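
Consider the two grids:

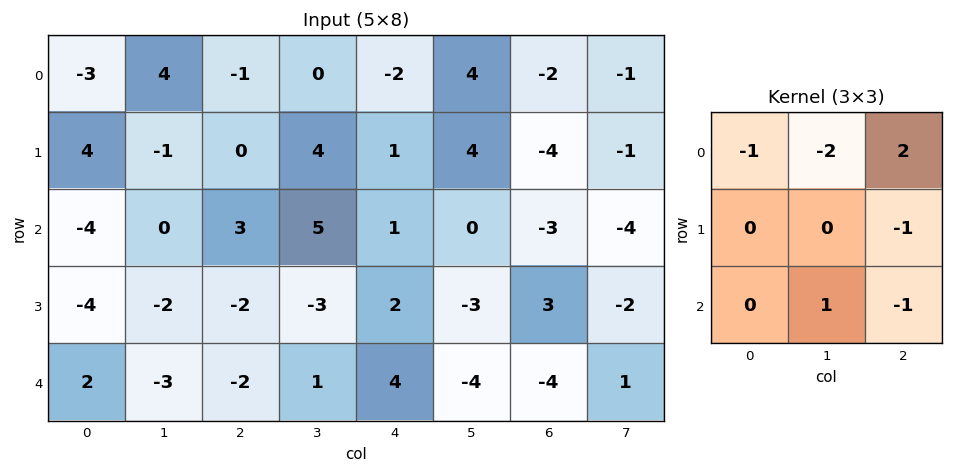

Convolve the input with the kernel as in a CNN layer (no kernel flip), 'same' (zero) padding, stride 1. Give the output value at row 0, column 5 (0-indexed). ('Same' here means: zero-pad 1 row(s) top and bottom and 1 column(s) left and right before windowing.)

The receptive field on the zero-padded input at this output position is [0 0 0 / -2 4 -2 / 1 4 -4]. Elementwise product with the kernel and sum: 0·-1 + 0·-2 + 0·2 + -2·-1 + 4·1 + -4·-1.

10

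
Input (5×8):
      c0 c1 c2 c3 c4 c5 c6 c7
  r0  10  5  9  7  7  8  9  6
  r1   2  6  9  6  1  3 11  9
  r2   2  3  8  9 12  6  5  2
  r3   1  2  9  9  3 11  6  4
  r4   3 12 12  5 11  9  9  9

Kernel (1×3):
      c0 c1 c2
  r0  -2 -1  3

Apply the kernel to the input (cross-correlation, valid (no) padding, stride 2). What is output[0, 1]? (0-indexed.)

-4

The receptive field on the input at this output position is [9 7 7]. Elementwise product with the kernel and sum: 9·-2 + 7·-1 + 7·3.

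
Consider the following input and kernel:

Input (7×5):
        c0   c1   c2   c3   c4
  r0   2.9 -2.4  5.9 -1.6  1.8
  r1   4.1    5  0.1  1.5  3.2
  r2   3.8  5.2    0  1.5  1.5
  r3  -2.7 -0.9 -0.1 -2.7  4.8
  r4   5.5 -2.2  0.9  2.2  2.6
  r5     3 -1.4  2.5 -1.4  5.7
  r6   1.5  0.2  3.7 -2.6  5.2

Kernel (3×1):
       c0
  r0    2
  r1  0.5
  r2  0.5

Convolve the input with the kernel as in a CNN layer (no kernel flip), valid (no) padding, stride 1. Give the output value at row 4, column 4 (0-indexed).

The receptive field on the input at this output position is [2.6 / 5.7 / 5.2]. Elementwise product with the kernel and sum: 2.6·2 + 5.7·0.5 + 5.2·0.5.

10.65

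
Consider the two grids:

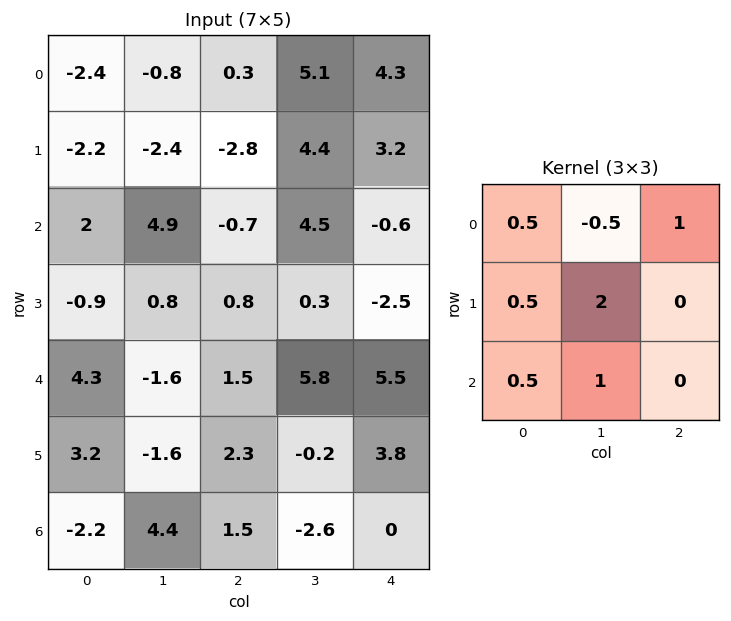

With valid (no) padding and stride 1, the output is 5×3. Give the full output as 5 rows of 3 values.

Output[0,0]: The receptive field on the input at this output position is [-2.4 -0.8 0.3 / -2.2 -2.4 -2.8 / 2 4.9 -0.7]. Elementwise product with the kernel and sum: -2.4·0.5 + -0.8·-0.5 + 0.3·1 + -2.2·0.5 + -2.4·2 + 2·0.5 + 4.9·1.
Output[0,1]: The receptive field on the input at this output position is [-0.8 0.3 5.1 / -2.4 -2.8 4.4 / 4.9 -0.7 4.5]. Elementwise product with the kernel and sum: -0.8·0.5 + 0.3·-0.5 + 5.1·1 + -2.4·0.5 + -2.8·2 + 4.9·0.5 + -0.7·1.

-0.5 -0.5 13.45
8.45 6.85 8.95
-0.45 10 4.35
-1.1 4 11.05
6.15 11.75 2.25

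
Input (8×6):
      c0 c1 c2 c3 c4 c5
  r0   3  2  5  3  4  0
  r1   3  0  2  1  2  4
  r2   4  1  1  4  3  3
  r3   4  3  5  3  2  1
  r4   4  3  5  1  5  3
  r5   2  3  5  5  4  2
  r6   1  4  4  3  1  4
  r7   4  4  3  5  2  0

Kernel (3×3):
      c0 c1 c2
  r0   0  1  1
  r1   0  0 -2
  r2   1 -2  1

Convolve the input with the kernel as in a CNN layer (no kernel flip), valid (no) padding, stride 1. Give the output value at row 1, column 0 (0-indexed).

The receptive field on the input at this output position is [3 0 2 / 4 1 1 / 4 3 5]. Elementwise product with the kernel and sum: 0·1 + 2·1 + 1·-2 + 4·1 + 3·-2 + 5·1.

3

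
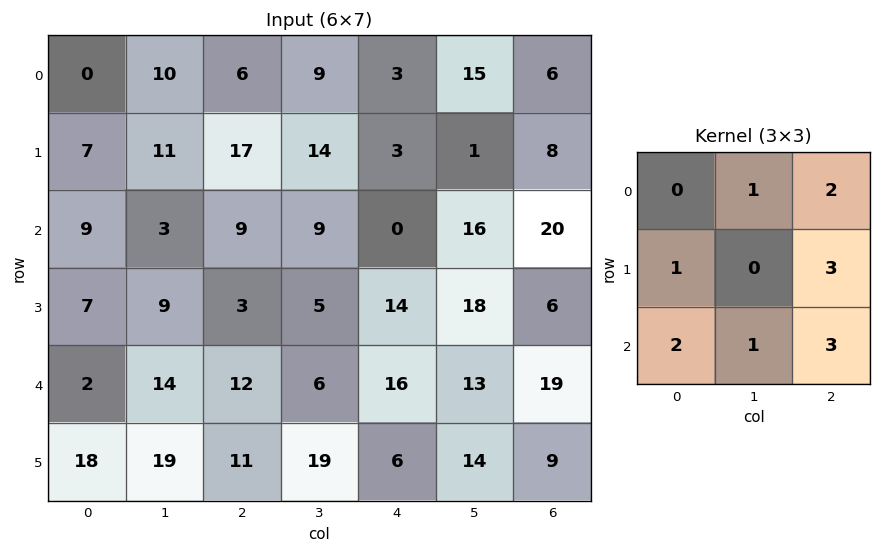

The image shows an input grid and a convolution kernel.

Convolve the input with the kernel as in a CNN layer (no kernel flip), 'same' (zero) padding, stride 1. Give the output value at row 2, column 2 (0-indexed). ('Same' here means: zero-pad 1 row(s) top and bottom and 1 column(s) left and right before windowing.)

The receptive field on the zero-padded input at this output position is [11 17 14 / 3 9 9 / 9 3 5]. Elementwise product with the kernel and sum: 17·1 + 14·2 + 3·1 + 9·3 + 9·2 + 3·1 + 5·3.

111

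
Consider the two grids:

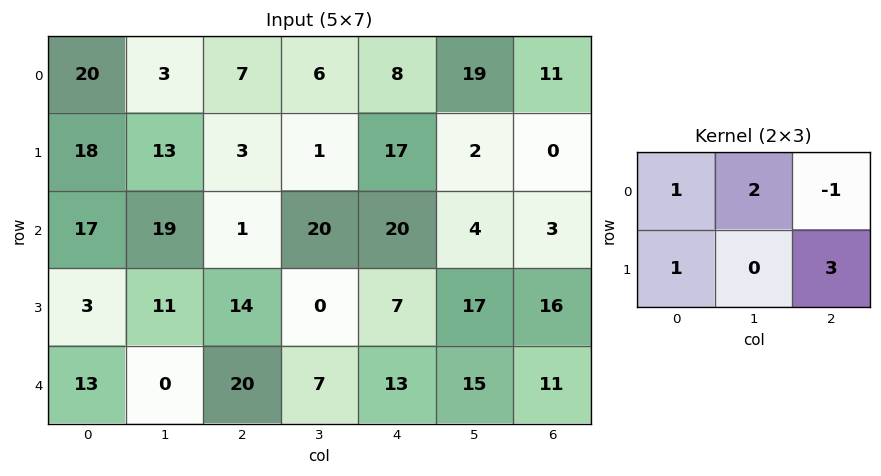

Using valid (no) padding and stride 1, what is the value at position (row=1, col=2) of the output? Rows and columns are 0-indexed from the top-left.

49

The receptive field on the input at this output position is [3 1 17 / 1 20 20]. Elementwise product with the kernel and sum: 3·1 + 1·2 + 17·-1 + 1·1 + 20·3.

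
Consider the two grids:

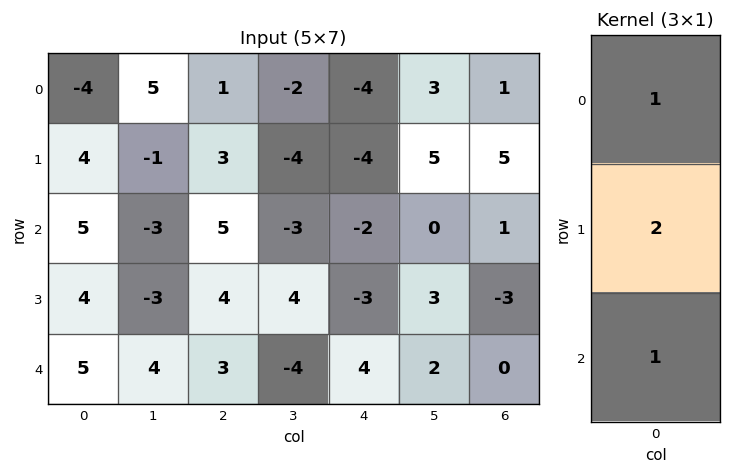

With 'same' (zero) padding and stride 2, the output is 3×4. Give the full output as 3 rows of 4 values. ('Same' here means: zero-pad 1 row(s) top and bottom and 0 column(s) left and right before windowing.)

-4 5 -12 7
18 17 -11 4
14 10 5 -3

Output[0,0]: The receptive field on the zero-padded input at this output position is [0 / -4 / 4]. Elementwise product with the kernel and sum: 0·1 + -4·2 + 4·1.
Output[0,1]: The receptive field on the zero-padded input at this output position is [0 / 1 / 3]. Elementwise product with the kernel and sum: 0·1 + 1·2 + 3·1.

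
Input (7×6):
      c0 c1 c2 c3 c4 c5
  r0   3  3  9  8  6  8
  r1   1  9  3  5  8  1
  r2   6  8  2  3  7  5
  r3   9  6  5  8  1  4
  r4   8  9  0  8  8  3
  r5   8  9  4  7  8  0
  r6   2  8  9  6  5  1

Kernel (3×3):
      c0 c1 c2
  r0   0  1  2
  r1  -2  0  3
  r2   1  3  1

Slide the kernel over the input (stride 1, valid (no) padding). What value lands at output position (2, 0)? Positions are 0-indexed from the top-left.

The receptive field on the input at this output position is [6 8 2 / 9 6 5 / 8 9 0]. Elementwise product with the kernel and sum: 8·1 + 2·2 + 9·-2 + 5·3 + 8·1 + 9·3 + 0·1.

44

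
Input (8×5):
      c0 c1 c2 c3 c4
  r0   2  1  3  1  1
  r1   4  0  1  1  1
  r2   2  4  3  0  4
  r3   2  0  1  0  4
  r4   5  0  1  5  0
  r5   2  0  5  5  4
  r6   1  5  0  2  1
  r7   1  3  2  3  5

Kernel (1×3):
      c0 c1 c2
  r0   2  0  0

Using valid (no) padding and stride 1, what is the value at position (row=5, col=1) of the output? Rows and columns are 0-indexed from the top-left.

The receptive field on the input at this output position is [0 5 5]. Elementwise product with the kernel and sum: 0·2.

0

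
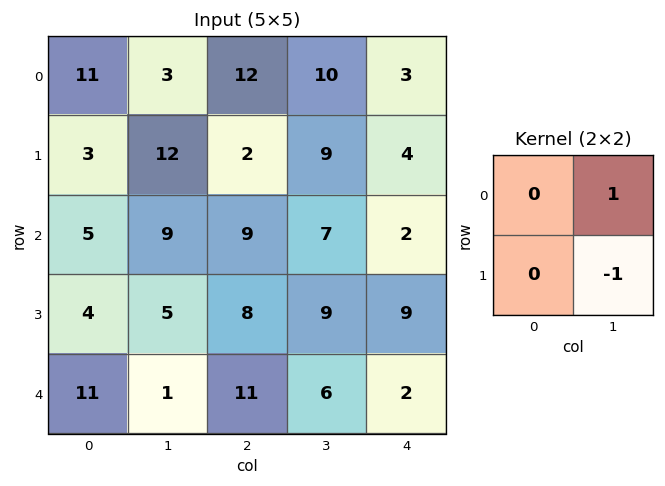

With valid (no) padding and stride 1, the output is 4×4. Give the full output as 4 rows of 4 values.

-9 10 1 -1
3 -7 2 2
4 1 -2 -7
4 -3 3 7

Output[0,0]: The receptive field on the input at this output position is [11 3 / 3 12]. Elementwise product with the kernel and sum: 3·1 + 12·-1.
Output[0,1]: The receptive field on the input at this output position is [3 12 / 12 2]. Elementwise product with the kernel and sum: 12·1 + 2·-1.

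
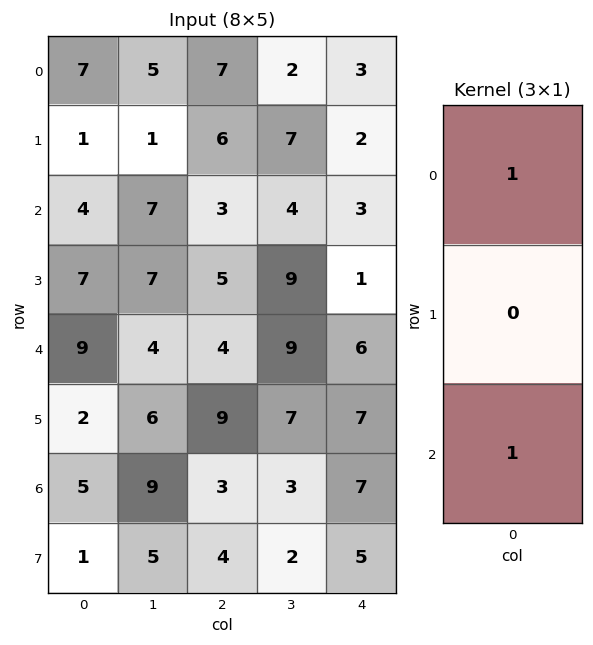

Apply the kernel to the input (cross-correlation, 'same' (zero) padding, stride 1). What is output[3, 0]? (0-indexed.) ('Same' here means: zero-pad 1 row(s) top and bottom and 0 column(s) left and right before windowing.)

The receptive field on the zero-padded input at this output position is [4 / 7 / 9]. Elementwise product with the kernel and sum: 4·1 + 9·1.

13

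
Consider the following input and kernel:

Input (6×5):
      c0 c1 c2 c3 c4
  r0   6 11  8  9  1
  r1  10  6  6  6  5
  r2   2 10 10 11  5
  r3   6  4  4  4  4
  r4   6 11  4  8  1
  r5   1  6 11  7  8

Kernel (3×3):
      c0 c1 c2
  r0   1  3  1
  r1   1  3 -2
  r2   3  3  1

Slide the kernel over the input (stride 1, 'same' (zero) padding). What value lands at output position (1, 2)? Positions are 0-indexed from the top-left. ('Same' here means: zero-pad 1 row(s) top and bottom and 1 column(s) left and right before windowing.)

The receptive field on the zero-padded input at this output position is [11 8 9 / 6 6 6 / 10 10 11]. Elementwise product with the kernel and sum: 11·1 + 8·3 + 9·1 + 6·1 + 6·3 + 6·-2 + 10·3 + 10·3 + 11·1.

127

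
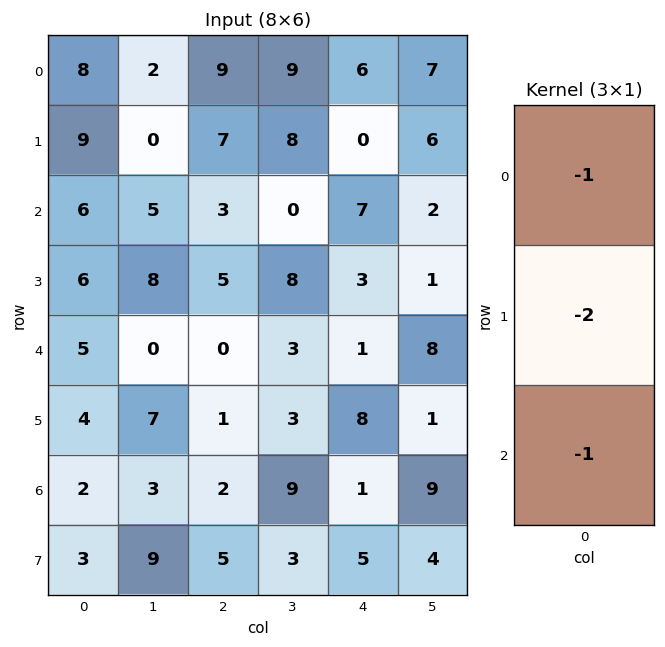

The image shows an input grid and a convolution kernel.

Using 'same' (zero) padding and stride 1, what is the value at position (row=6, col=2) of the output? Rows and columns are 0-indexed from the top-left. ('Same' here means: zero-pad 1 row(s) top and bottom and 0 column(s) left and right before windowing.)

-10

The receptive field on the zero-padded input at this output position is [1 / 2 / 5]. Elementwise product with the kernel and sum: 1·-1 + 2·-2 + 5·-1.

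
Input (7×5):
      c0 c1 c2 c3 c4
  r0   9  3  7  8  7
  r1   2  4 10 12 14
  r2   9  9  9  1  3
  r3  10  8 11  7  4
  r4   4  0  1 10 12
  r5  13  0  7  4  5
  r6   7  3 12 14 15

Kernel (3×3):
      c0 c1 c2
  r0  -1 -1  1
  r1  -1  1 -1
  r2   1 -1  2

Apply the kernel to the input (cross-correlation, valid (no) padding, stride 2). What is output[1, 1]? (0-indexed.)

0

The receptive field on the input at this output position is [9 1 3 / 11 7 4 / 1 10 12]. Elementwise product with the kernel and sum: 9·-1 + 1·-1 + 3·1 + 11·-1 + 7·1 + 4·-1 + 1·1 + 10·-1 + 12·2.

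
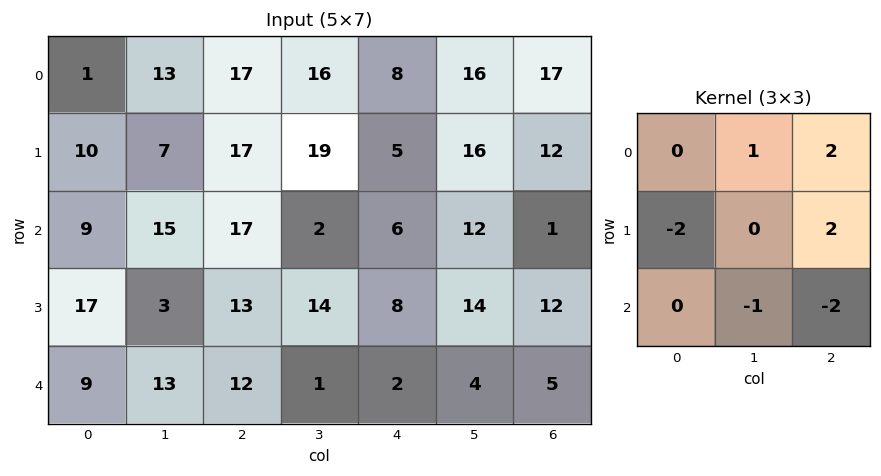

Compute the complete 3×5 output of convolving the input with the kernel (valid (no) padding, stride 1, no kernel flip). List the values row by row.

12 52 -6 4 50
28 -12 -23 21 -8
4 29 -1 20 8

Output[0,0]: The receptive field on the input at this output position is [1 13 17 / 10 7 17 / 9 15 17]. Elementwise product with the kernel and sum: 13·1 + 17·2 + 10·-2 + 17·2 + 15·-1 + 17·-2.
Output[0,1]: The receptive field on the input at this output position is [13 17 16 / 7 17 19 / 15 17 2]. Elementwise product with the kernel and sum: 17·1 + 16·2 + 7·-2 + 19·2 + 17·-1 + 2·-2.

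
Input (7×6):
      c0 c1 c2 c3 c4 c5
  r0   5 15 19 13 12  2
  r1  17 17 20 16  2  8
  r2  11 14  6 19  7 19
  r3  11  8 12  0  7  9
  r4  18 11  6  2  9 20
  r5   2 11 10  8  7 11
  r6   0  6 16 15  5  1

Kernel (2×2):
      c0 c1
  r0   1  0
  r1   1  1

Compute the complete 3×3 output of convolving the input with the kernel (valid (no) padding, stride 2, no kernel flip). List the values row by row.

39 55 22
30 18 23
31 24 27

Output[0,0]: The receptive field on the input at this output position is [5 15 / 17 17]. Elementwise product with the kernel and sum: 5·1 + 17·1 + 17·1.
Output[0,1]: The receptive field on the input at this output position is [19 13 / 20 16]. Elementwise product with the kernel and sum: 19·1 + 20·1 + 16·1.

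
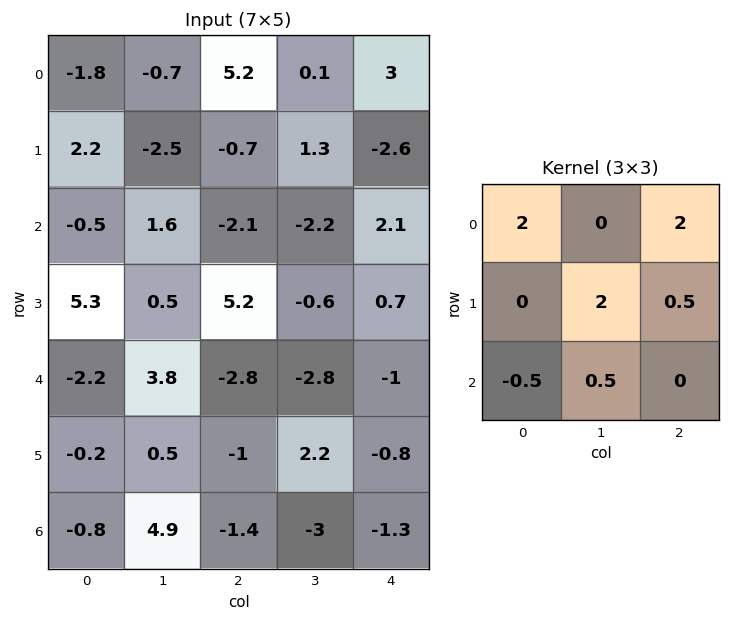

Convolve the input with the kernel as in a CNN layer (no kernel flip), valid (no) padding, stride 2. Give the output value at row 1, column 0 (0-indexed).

1.4

The receptive field on the input at this output position is [-0.5 1.6 -2.1 / 5.3 0.5 5.2 / -2.2 3.8 -2.8]. Elementwise product with the kernel and sum: -0.5·2 + -2.1·2 + 0.5·2 + 5.2·0.5 + -2.2·-0.5 + 3.8·0.5.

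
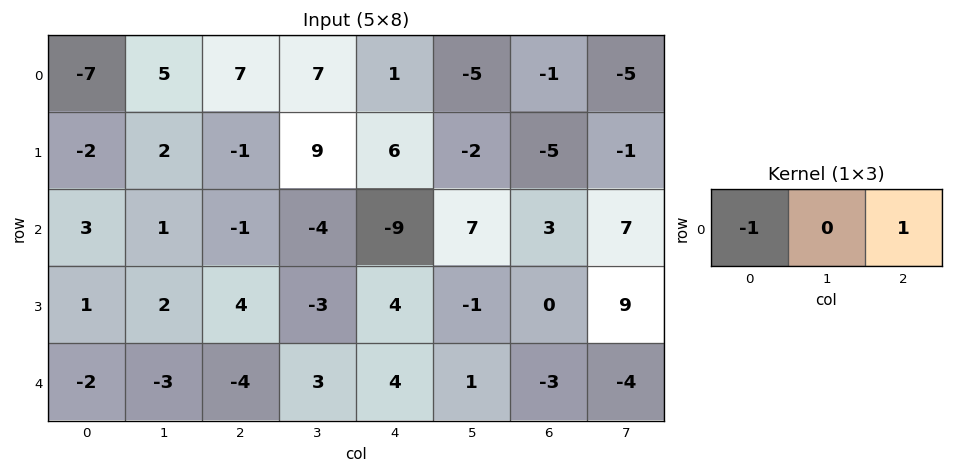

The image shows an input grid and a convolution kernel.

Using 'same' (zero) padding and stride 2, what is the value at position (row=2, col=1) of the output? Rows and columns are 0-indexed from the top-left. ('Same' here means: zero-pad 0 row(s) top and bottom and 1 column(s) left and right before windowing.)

6

The receptive field on the zero-padded input at this output position is [-3 -4 3]. Elementwise product with the kernel and sum: -3·-1 + 3·1.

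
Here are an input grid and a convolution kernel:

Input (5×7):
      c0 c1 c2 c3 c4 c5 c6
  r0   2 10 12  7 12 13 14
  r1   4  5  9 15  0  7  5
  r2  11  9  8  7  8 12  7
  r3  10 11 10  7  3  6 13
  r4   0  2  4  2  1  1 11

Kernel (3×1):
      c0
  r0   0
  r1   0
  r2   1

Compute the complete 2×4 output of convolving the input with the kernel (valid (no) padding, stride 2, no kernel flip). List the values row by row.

Output[0,0]: The receptive field on the input at this output position is [2 / 4 / 11]. Elementwise product with the kernel and sum: 11·1.
Output[0,1]: The receptive field on the input at this output position is [12 / 9 / 8]. Elementwise product with the kernel and sum: 8·1.

11 8 8 7
0 4 1 11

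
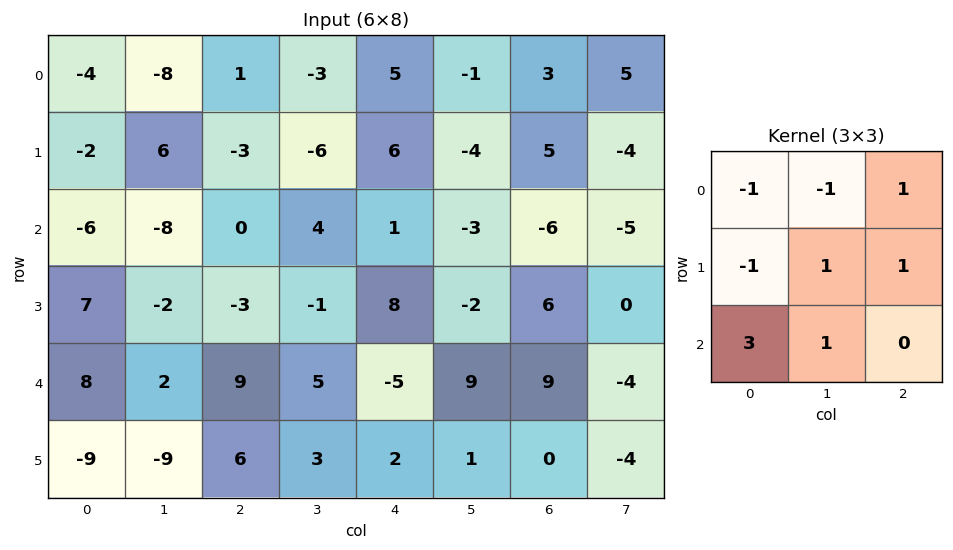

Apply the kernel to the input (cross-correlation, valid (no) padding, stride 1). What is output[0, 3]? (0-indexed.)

18

The receptive field on the input at this output position is [-3 5 -1 / -6 6 -4 / 4 1 -3]. Elementwise product with the kernel and sum: -3·-1 + 5·-1 + -1·1 + -6·-1 + 6·1 + -4·1 + 4·3 + 1·1.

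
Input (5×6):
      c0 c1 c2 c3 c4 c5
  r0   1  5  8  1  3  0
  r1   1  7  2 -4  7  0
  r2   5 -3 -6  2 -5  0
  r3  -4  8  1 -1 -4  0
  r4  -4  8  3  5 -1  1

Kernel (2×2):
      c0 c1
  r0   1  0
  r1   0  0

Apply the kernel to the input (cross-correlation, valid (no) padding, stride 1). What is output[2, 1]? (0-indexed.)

-3

The receptive field on the input at this output position is [-3 -6 / 8 1]. Elementwise product with the kernel and sum: -3·1.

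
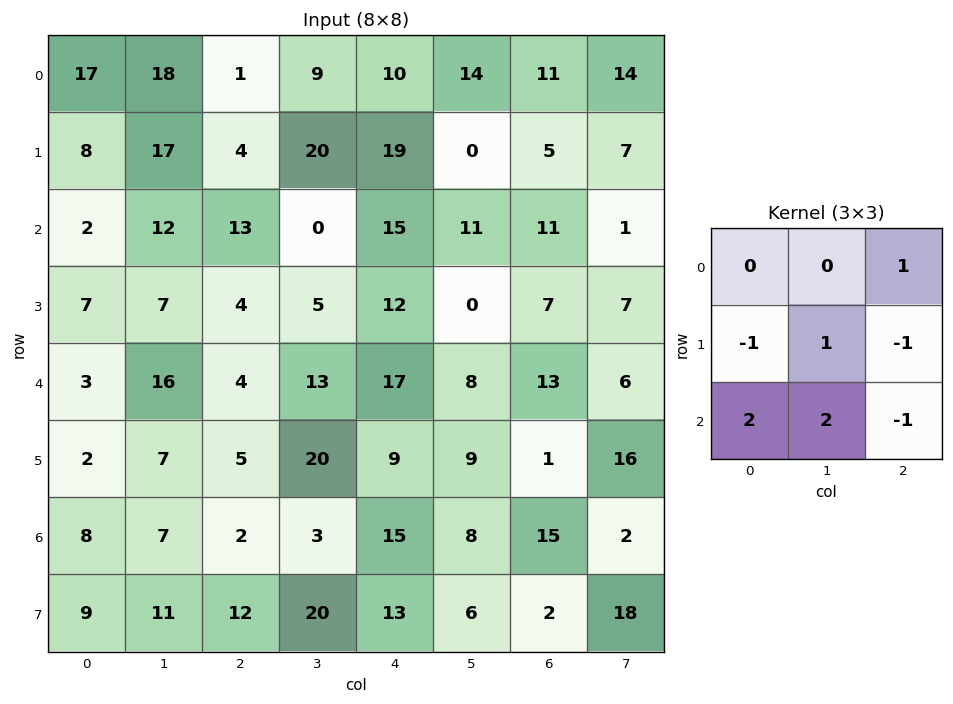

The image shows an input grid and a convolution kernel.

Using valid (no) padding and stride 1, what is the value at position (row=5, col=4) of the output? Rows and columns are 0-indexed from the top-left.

15

The receptive field on the input at this output position is [9 9 1 / 15 8 15 / 13 6 2]. Elementwise product with the kernel and sum: 1·1 + 15·-1 + 8·1 + 15·-1 + 13·2 + 6·2 + 2·-1.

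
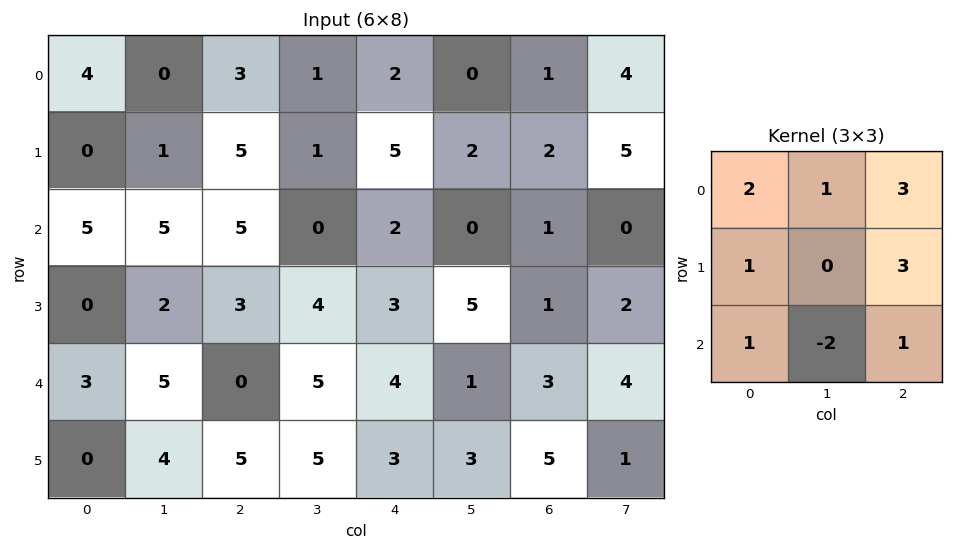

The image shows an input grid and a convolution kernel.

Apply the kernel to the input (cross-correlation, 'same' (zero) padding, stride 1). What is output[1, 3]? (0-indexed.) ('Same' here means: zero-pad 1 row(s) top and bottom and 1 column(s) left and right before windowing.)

40

The receptive field on the zero-padded input at this output position is [3 1 2 / 5 1 5 / 5 0 2]. Elementwise product with the kernel and sum: 3·2 + 1·1 + 2·3 + 5·1 + 5·3 + 5·1 + 0·-2 + 2·1.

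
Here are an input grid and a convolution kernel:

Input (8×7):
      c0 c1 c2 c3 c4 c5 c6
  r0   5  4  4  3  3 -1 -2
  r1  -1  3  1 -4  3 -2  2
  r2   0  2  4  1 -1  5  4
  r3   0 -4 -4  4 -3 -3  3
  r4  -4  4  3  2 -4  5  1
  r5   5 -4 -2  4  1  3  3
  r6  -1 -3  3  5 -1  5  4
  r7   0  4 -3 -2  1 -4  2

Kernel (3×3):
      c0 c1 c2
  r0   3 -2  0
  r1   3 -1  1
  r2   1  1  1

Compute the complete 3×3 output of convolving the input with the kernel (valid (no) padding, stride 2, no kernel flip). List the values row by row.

Output[0,0]: The receptive field on the input at this output position is [5 4 4 / -1 3 1 / 0 2 4]. Elementwise product with the kernel and sum: 5·3 + 4·-2 + -1·3 + 3·-1 + 1·1 + 0·1 + 2·1 + 4·1.

8 20 32
-1 -8 -14
-4 3 -11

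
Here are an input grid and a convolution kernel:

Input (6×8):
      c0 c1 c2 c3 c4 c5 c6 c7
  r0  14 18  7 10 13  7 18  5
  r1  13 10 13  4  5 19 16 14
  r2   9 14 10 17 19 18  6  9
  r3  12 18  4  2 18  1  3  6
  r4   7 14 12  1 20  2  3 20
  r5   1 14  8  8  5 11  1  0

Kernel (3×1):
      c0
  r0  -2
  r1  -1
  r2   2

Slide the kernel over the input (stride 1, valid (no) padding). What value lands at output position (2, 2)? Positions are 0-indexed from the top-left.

0

The receptive field on the input at this output position is [10 / 4 / 12]. Elementwise product with the kernel and sum: 10·-2 + 4·-1 + 12·2.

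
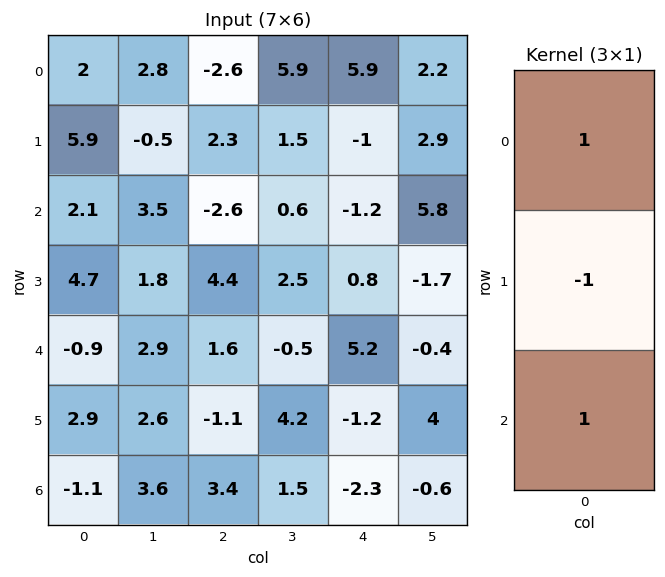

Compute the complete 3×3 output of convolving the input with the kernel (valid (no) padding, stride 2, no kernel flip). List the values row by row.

-1.8 -7.5 5.7
-3.5 -5.4 3.2
-4.9 6.1 4.1

Output[0,0]: The receptive field on the input at this output position is [2 / 5.9 / 2.1]. Elementwise product with the kernel and sum: 2·1 + 5.9·-1 + 2.1·1.
Output[0,1]: The receptive field on the input at this output position is [-2.6 / 2.3 / -2.6]. Elementwise product with the kernel and sum: -2.6·1 + 2.3·-1 + -2.6·1.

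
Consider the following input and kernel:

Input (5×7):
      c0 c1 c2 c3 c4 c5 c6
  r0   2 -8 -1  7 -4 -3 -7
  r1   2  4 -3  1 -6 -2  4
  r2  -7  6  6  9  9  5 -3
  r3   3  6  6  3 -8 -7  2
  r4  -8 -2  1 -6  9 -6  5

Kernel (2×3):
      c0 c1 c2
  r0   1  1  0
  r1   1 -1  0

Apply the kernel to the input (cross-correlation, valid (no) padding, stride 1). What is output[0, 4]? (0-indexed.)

-11

The receptive field on the input at this output position is [-4 -3 -7 / -6 -2 4]. Elementwise product with the kernel and sum: -4·1 + -3·1 + -6·1 + -2·-1.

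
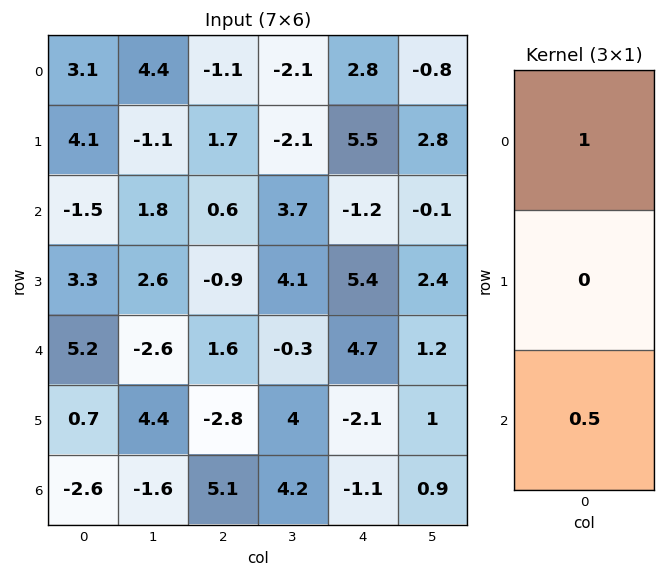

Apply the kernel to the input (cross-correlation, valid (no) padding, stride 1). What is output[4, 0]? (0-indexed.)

The receptive field on the input at this output position is [5.2 / 0.7 / -2.6]. Elementwise product with the kernel and sum: 5.2·1 + -2.6·0.5.

3.9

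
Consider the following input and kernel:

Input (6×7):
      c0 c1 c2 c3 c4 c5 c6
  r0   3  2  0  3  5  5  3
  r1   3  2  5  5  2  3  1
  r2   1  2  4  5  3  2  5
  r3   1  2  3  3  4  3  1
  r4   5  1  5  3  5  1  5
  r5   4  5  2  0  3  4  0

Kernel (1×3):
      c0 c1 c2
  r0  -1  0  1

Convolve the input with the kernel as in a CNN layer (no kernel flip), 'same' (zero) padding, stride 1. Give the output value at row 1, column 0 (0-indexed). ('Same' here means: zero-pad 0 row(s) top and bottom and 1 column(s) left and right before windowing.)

The receptive field on the zero-padded input at this output position is [0 3 2]. Elementwise product with the kernel and sum: 0·-1 + 2·1.

2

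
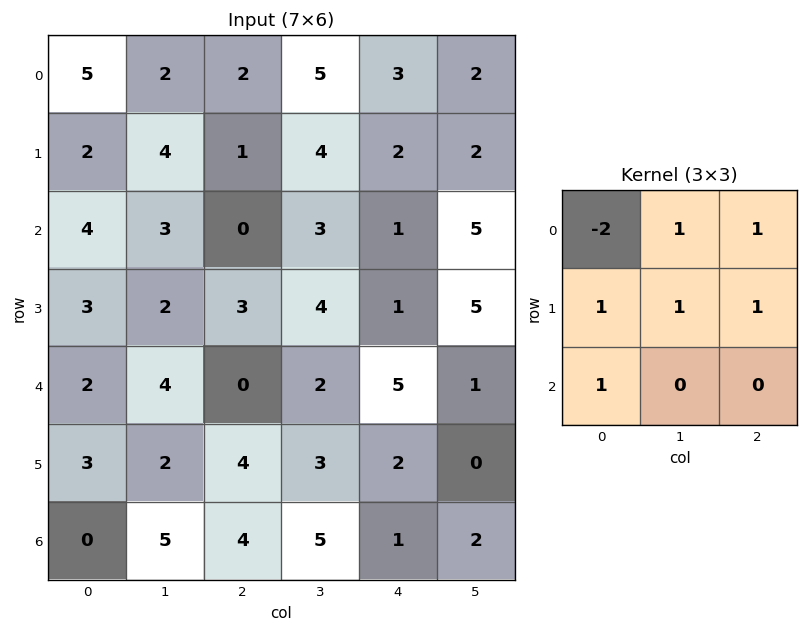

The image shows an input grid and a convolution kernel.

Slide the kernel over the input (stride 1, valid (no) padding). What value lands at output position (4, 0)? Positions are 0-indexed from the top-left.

The receptive field on the input at this output position is [2 4 0 / 3 2 4 / 0 5 4]. Elementwise product with the kernel and sum: 2·-2 + 4·1 + 0·1 + 3·1 + 2·1 + 4·1 + 0·1.

9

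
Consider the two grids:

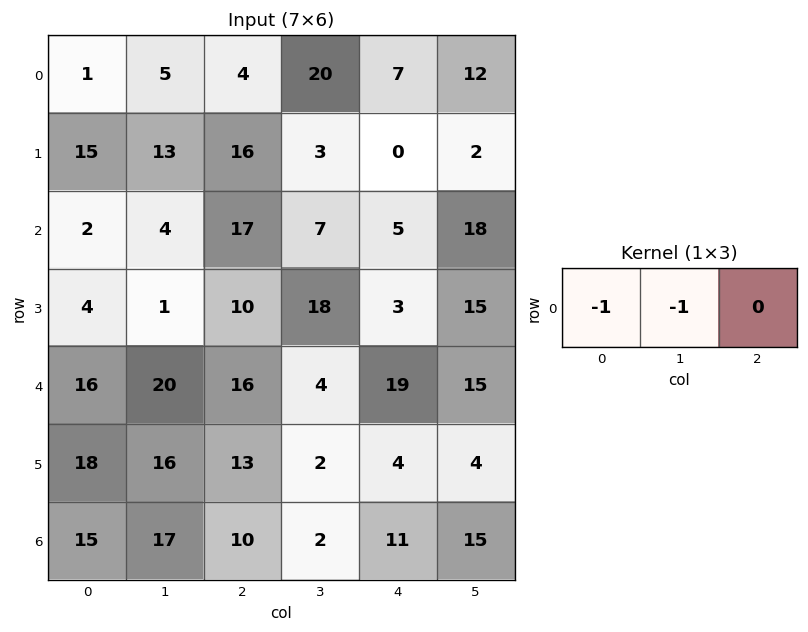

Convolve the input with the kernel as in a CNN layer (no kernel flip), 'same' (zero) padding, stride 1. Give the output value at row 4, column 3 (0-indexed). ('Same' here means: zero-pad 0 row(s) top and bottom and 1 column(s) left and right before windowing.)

-20

The receptive field on the zero-padded input at this output position is [16 4 19]. Elementwise product with the kernel and sum: 16·-1 + 4·-1.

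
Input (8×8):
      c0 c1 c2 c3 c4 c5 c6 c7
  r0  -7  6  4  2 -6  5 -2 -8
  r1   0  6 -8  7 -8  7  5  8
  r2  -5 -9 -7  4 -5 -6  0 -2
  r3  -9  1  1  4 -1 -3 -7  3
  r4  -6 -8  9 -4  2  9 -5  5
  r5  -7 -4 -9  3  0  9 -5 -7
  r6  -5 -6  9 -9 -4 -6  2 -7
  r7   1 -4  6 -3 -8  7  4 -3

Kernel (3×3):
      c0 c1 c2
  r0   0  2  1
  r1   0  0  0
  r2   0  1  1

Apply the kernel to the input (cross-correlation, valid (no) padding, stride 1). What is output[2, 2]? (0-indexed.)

1

The receptive field on the input at this output position is [-7 4 -5 / 1 4 -1 / 9 -4 2]. Elementwise product with the kernel and sum: 4·2 + -5·1 + -4·1 + 2·1.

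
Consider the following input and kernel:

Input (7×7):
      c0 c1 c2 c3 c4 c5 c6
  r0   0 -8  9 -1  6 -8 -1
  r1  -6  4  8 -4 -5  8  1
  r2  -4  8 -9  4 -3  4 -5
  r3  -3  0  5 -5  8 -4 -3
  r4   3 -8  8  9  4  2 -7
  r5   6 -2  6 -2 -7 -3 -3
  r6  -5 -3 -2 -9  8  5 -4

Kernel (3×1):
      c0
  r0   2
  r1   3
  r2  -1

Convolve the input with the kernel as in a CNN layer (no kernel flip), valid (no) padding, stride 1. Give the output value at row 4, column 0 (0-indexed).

The receptive field on the input at this output position is [3 / 6 / -5]. Elementwise product with the kernel and sum: 3·2 + 6·3 + -5·-1.

29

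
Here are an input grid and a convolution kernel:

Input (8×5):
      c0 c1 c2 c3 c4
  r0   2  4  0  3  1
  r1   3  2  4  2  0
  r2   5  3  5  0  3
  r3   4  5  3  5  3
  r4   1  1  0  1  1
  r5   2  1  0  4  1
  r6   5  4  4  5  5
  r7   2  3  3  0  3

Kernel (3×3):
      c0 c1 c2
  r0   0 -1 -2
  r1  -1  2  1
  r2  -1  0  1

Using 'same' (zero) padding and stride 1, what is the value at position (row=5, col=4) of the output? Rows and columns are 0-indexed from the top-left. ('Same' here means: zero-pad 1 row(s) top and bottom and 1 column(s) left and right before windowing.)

-8

The receptive field on the zero-padded input at this output position is [1 1 0 / 4 1 0 / 5 5 0]. Elementwise product with the kernel and sum: 1·-1 + 0·-2 + 4·-1 + 1·2 + 0·1 + 5·-1 + 0·1.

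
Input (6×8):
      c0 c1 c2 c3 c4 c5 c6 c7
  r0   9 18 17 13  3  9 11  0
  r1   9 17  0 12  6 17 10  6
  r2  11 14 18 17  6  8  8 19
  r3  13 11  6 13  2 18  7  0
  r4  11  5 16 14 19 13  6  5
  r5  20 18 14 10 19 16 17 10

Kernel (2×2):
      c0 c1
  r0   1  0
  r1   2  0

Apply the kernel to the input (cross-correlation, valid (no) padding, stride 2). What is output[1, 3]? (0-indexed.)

The receptive field on the input at this output position is [8 19 / 7 0]. Elementwise product with the kernel and sum: 8·1 + 7·2.

22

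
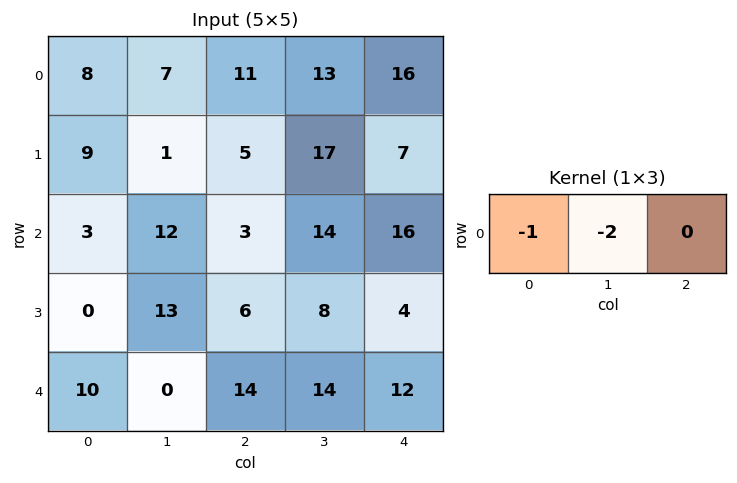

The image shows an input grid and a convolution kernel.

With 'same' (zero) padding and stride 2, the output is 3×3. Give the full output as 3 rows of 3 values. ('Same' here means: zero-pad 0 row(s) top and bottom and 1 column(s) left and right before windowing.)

Output[0,0]: The receptive field on the zero-padded input at this output position is [0 8 7]. Elementwise product with the kernel and sum: 0·-1 + 8·-2.

-16 -29 -45
-6 -18 -46
-20 -28 -38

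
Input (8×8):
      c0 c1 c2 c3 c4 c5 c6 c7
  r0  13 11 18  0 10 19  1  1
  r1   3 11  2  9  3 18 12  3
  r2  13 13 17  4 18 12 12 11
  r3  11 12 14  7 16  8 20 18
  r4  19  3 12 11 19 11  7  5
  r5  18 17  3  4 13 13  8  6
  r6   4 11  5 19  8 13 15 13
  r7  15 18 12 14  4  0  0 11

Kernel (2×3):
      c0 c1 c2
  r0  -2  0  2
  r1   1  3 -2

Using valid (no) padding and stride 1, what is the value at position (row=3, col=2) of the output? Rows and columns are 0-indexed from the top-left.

The receptive field on the input at this output position is [14 7 16 / 12 11 19]. Elementwise product with the kernel and sum: 14·-2 + 16·2 + 12·1 + 11·3 + 19·-2.

11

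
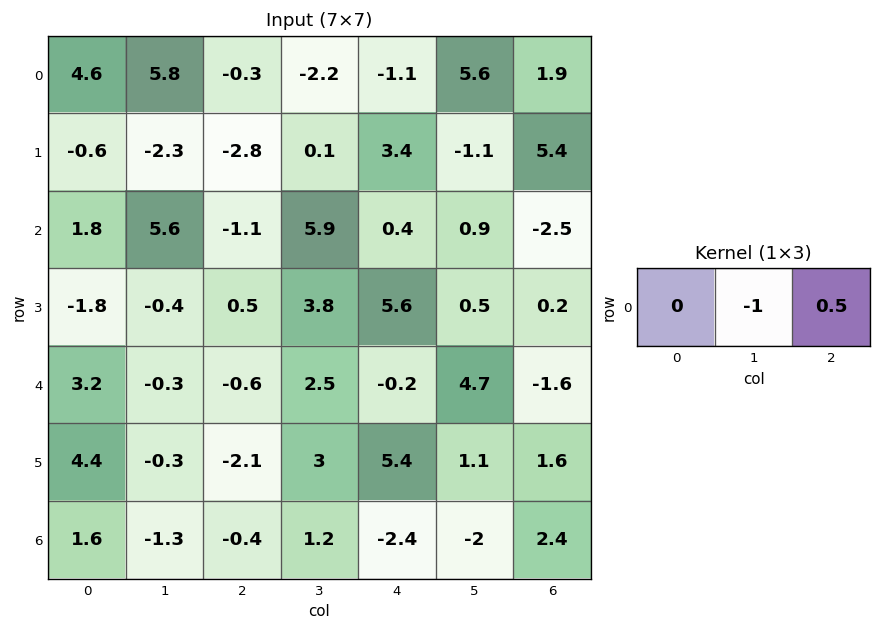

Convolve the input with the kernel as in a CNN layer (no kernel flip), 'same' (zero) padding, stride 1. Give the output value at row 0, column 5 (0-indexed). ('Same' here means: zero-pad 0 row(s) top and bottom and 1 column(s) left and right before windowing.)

-4.65

The receptive field on the zero-padded input at this output position is [-1.1 5.6 1.9]. Elementwise product with the kernel and sum: 5.6·-1 + 1.9·0.5.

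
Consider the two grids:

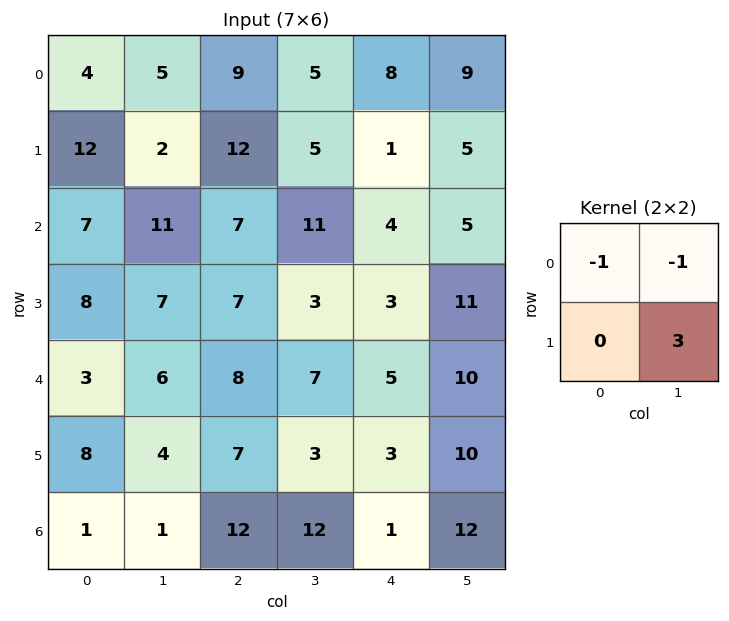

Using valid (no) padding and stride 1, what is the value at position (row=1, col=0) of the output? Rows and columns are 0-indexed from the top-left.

19

The receptive field on the input at this output position is [12 2 / 7 11]. Elementwise product with the kernel and sum: 12·-1 + 2·-1 + 11·3.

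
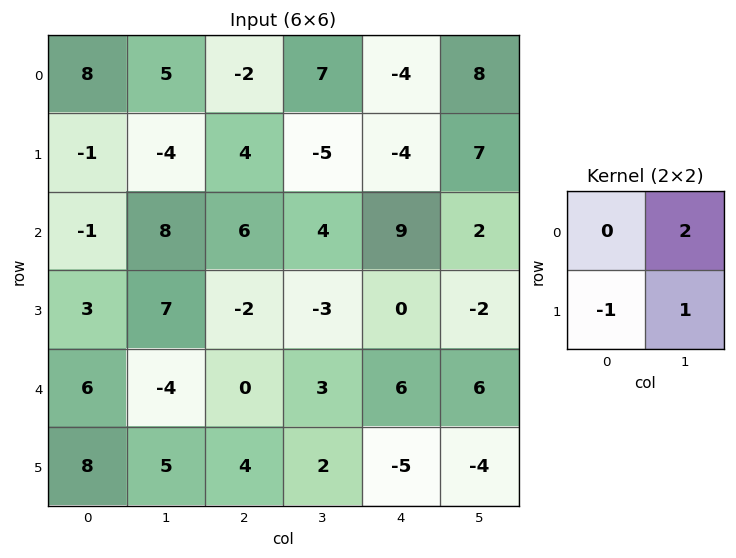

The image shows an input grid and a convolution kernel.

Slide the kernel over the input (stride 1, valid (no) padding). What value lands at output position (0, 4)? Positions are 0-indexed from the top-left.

The receptive field on the input at this output position is [-4 8 / -4 7]. Elementwise product with the kernel and sum: 8·2 + -4·-1 + 7·1.

27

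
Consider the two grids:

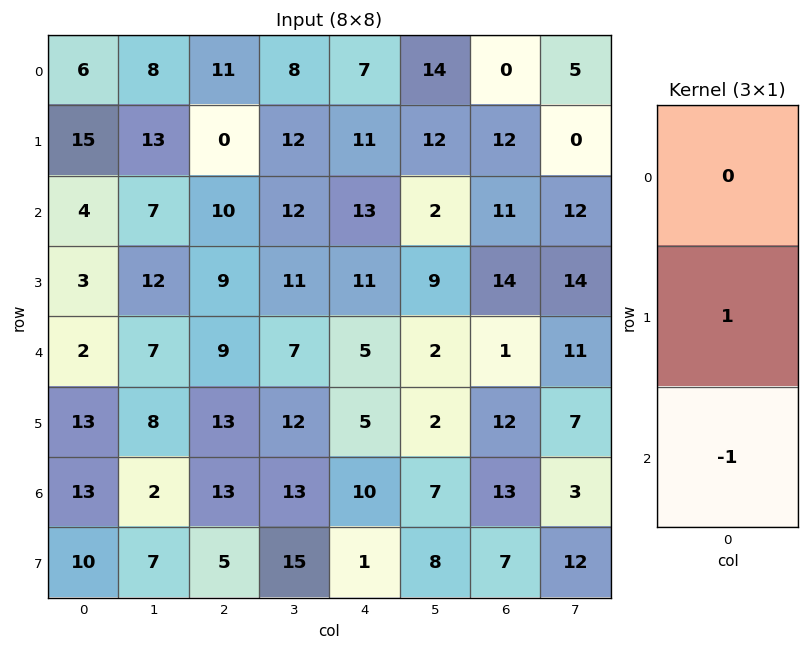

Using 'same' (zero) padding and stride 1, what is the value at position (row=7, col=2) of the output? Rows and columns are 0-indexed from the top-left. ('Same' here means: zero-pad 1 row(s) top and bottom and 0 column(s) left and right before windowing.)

5

The receptive field on the zero-padded input at this output position is [13 / 5 / 0]. Elementwise product with the kernel and sum: 5·1 + 0·-1.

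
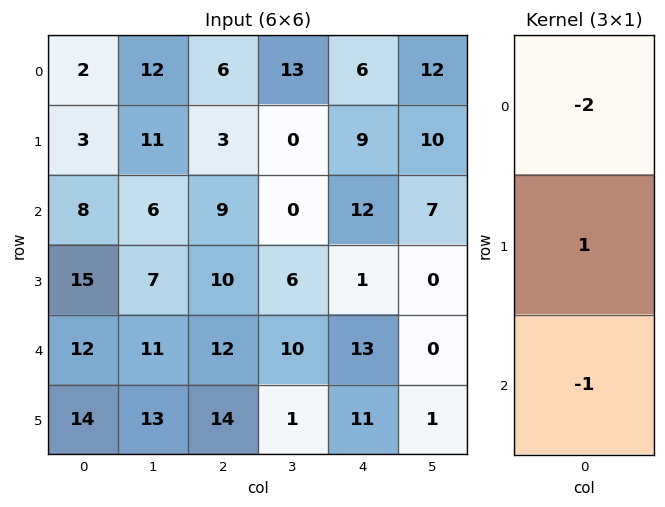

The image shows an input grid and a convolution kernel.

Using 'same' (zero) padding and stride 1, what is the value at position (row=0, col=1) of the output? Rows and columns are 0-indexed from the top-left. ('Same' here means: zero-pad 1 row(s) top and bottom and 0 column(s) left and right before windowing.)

The receptive field on the zero-padded input at this output position is [0 / 12 / 11]. Elementwise product with the kernel and sum: 0·-2 + 12·1 + 11·-1.

1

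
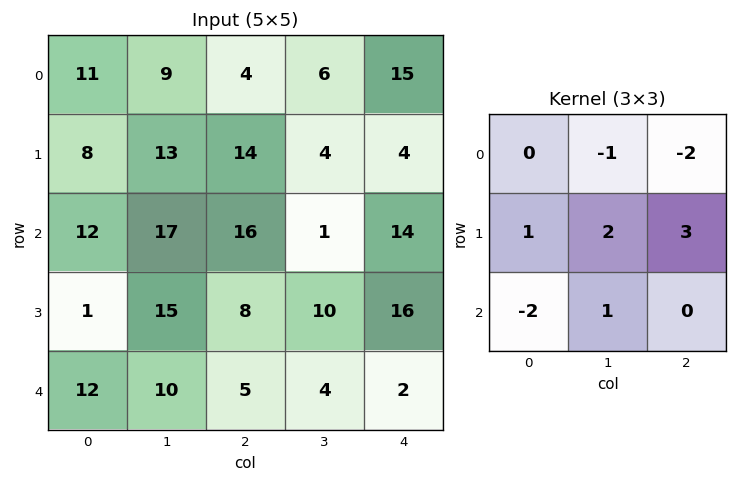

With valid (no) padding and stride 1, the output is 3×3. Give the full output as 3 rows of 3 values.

Output[0,0]: The receptive field on the input at this output position is [11 9 4 / 8 13 14 / 12 17 16]. Elementwise product with the kernel and sum: 9·-1 + 4·-2 + 8·1 + 13·2 + 14·3 + 12·-2 + 17·1.
Output[0,1]: The receptive field on the input at this output position is [9 4 6 / 13 14 4 / 17 16 1]. Elementwise product with the kernel and sum: 4·-1 + 6·-2 + 13·1 + 14·2 + 4·3 + 17·-2 + 16·1.

52 19 -33
66 8 42
-8 28 41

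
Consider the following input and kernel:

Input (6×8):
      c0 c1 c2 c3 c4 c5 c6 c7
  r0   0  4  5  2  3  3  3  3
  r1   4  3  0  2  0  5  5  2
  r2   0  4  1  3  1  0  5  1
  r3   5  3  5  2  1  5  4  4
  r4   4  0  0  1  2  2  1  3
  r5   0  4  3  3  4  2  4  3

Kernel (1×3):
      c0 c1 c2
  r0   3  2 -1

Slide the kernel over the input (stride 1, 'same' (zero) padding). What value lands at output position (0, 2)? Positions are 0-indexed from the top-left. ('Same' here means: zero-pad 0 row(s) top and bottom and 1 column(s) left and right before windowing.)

20

The receptive field on the zero-padded input at this output position is [4 5 2]. Elementwise product with the kernel and sum: 4·3 + 5·2 + 2·-1.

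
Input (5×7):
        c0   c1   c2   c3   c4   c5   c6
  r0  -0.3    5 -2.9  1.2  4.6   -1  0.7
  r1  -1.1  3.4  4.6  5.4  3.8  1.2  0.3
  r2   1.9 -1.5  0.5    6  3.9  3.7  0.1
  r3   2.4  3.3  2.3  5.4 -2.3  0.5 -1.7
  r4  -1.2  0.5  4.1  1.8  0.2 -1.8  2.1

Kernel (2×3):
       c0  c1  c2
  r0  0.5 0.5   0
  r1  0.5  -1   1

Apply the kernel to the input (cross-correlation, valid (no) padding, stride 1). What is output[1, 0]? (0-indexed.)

The receptive field on the input at this output position is [-1.1 3.4 4.6 / 1.9 -1.5 0.5]. Elementwise product with the kernel and sum: -1.1·0.5 + 3.4·0.5 + 1.9·0.5 + -1.5·-1 + 0.5·1.

4.1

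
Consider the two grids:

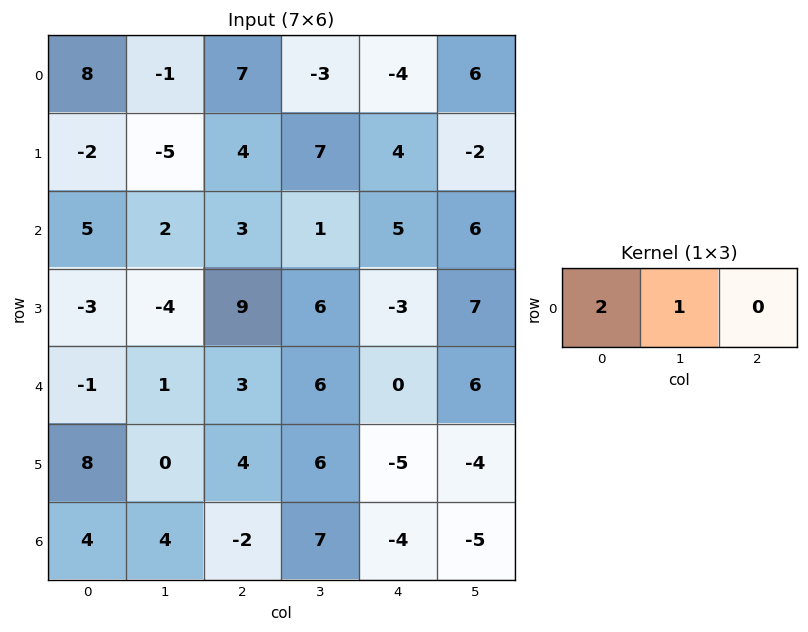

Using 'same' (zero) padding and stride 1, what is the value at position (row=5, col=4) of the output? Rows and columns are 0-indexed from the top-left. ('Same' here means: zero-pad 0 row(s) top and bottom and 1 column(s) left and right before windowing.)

The receptive field on the zero-padded input at this output position is [6 -5 -4]. Elementwise product with the kernel and sum: 6·2 + -5·1.

7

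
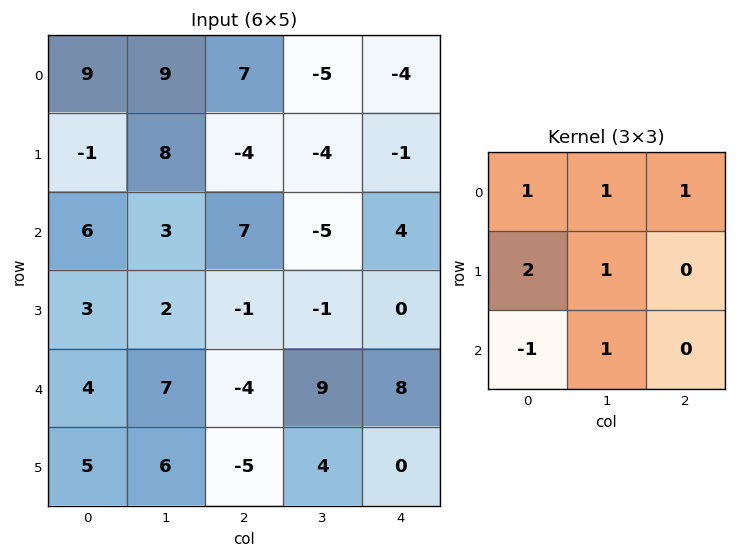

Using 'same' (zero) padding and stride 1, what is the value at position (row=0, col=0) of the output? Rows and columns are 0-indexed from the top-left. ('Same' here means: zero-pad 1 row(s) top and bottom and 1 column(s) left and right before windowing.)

The receptive field on the zero-padded input at this output position is [0 0 0 / 0 9 9 / 0 -1 8]. Elementwise product with the kernel and sum: 0·1 + 0·1 + 0·1 + 0·2 + 9·1 + 0·-1 + -1·1.

8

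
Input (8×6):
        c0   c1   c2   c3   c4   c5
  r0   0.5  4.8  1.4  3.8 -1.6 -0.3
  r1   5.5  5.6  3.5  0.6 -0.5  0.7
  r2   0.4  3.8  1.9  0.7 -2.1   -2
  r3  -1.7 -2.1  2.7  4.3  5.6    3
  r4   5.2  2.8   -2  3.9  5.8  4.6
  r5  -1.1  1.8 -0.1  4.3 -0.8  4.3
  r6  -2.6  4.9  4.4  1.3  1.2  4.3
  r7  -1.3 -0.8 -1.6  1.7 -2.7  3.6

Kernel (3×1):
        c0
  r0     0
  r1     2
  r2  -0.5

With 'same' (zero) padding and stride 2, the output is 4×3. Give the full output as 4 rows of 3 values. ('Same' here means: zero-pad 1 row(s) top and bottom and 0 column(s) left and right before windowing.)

Output[0,0]: The receptive field on the zero-padded input at this output position is [0 / 0.5 / 5.5]. Elementwise product with the kernel and sum: 0.5·2 + 5.5·-0.5.
Output[0,1]: The receptive field on the zero-padded input at this output position is [0 / 1.4 / 3.5]. Elementwise product with the kernel and sum: 1.4·2 + 3.5·-0.5.

-1.75 1.05 -2.95
1.65 2.45 -7
10.95 -3.95 12
-4.55 9.6 3.75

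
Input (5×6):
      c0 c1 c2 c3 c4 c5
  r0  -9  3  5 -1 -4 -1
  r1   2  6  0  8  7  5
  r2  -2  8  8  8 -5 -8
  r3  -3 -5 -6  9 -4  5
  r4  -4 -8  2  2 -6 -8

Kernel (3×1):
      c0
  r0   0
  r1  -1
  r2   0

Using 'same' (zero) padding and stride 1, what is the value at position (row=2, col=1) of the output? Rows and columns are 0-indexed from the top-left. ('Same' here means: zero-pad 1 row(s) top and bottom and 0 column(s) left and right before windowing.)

-8

The receptive field on the zero-padded input at this output position is [6 / 8 / -5]. Elementwise product with the kernel and sum: 8·-1.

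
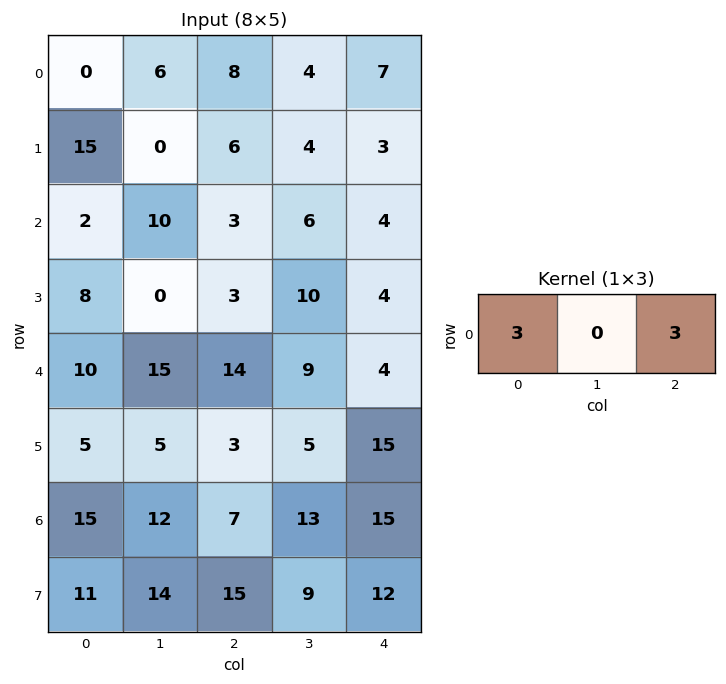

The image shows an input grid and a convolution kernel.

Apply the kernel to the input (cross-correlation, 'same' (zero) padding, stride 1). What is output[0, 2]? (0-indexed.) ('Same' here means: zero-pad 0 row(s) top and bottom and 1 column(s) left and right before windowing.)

The receptive field on the zero-padded input at this output position is [6 8 4]. Elementwise product with the kernel and sum: 6·3 + 4·3.

30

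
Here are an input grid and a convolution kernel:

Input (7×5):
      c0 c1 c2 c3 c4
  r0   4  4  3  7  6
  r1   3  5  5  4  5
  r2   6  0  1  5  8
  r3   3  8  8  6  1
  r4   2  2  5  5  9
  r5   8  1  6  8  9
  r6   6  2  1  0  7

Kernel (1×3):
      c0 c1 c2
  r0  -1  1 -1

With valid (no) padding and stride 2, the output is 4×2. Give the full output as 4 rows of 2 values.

-3 -2
-7 -4
-5 -9
-5 -8

Output[0,0]: The receptive field on the input at this output position is [4 4 3]. Elementwise product with the kernel and sum: 4·-1 + 4·1 + 3·-1.
Output[0,1]: The receptive field on the input at this output position is [3 7 6]. Elementwise product with the kernel and sum: 3·-1 + 7·1 + 6·-1.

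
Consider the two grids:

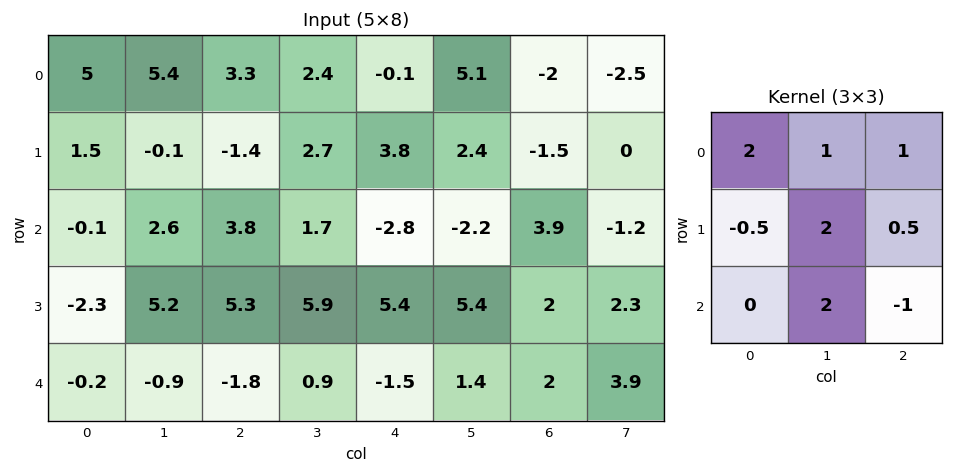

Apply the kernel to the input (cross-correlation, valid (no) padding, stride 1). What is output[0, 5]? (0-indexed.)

10.5

The receptive field on the input at this output position is [5.1 -2 -2.5 / 2.4 -1.5 0 / -2.2 3.9 -1.2]. Elementwise product with the kernel and sum: 5.1·2 + -2·1 + -2.5·1 + 2.4·-0.5 + -1.5·2 + 0·0.5 + 3.9·2 + -1.2·-1.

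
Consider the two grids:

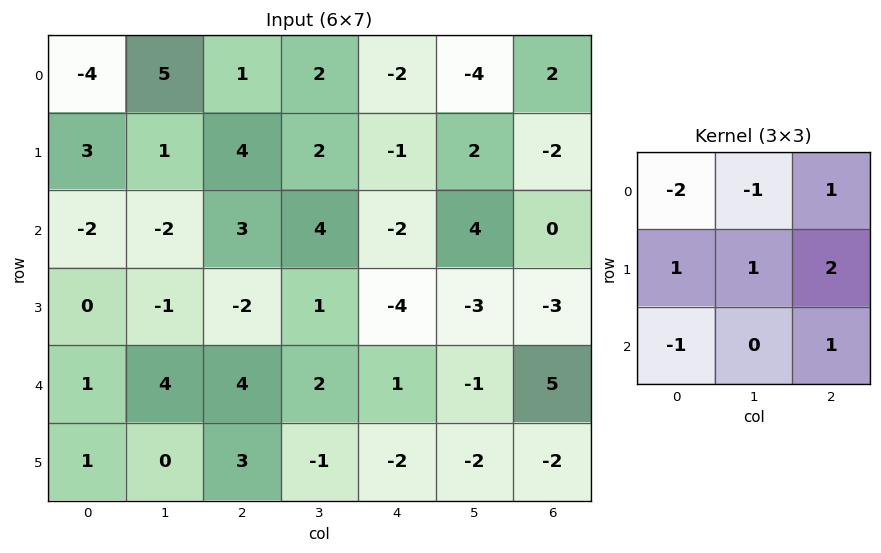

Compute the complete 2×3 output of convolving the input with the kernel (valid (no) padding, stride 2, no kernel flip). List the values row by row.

Output[0,0]: The receptive field on the input at this output position is [-4 5 1 / 3 1 4 / -2 -2 3]. Elementwise product with the kernel and sum: -4·-2 + 5·-1 + 1·1 + 3·1 + 1·1 + 4·2 + -2·-1 + 3·1.

21 -7 9
7 -24 -9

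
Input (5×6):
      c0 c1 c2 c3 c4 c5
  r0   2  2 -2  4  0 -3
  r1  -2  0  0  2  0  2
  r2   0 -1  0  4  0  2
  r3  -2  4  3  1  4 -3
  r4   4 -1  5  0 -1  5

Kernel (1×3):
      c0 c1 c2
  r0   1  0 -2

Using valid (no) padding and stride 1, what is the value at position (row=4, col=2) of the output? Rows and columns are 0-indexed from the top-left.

7

The receptive field on the input at this output position is [5 0 -1]. Elementwise product with the kernel and sum: 5·1 + -1·-2.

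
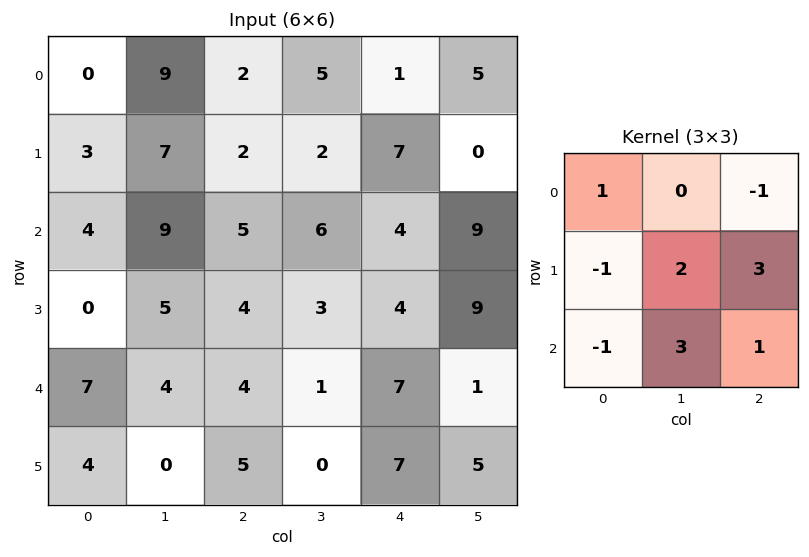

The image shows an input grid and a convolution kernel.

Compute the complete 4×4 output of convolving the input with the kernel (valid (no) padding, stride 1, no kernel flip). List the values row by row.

Output[0,0]: The receptive field on the input at this output position is [0 9 2 / 3 7 2 / 4 9 5]. Elementwise product with the kernel and sum: 0·1 + 2·-1 + 3·-1 + 7·2 + 2·3 + 4·-1 + 9·3 + 5·1.
Output[0,1]: The receptive field on the input at this output position is [9 2 5 / 7 2 2 / 9 5 6]. Elementwise product with the kernel and sum: 9·1 + 5·-1 + 7·-1 + 2·2 + 2·3 + 9·-1 + 5·3 + 6·1.

43 19 41 27
49 34 23 49
30 24 21 50
10 24 21 36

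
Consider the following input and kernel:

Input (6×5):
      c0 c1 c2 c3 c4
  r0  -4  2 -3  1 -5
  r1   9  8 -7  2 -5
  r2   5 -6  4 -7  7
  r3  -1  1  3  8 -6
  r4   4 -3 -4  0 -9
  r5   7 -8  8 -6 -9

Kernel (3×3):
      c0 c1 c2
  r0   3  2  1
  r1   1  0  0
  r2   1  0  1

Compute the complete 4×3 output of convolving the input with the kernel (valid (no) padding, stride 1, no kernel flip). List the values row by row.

Output[0,0]: The receptive field on the input at this output position is [-4 2 -3 / 9 8 -7 / 5 -6 4]. Elementwise product with the kernel and sum: -4·3 + 2·2 + -3·1 + 9·1 + 5·1 + 4·1.
Output[0,1]: The receptive field on the input at this output position is [2 -3 1 / 8 -7 2 / -6 4 -7]. Elementwise product with the kernel and sum: 2·3 + -3·2 + 1·1 + 8·1 + -6·1 + -7·1.

7 -4 -8
43 15 -21
6 -19 -5
21 0 14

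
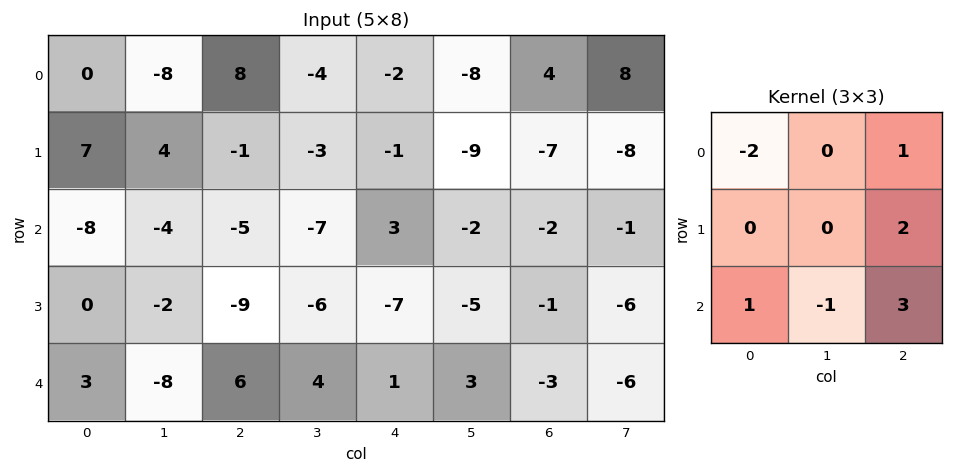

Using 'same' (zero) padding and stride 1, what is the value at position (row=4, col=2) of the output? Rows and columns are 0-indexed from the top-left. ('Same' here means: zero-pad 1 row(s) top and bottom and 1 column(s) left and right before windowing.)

6

The receptive field on the zero-padded input at this output position is [-2 -9 -6 / -8 6 4 / 0 0 0]. Elementwise product with the kernel and sum: -2·-2 + -6·1 + 4·2 + 0·1 + 0·-1 + 0·3.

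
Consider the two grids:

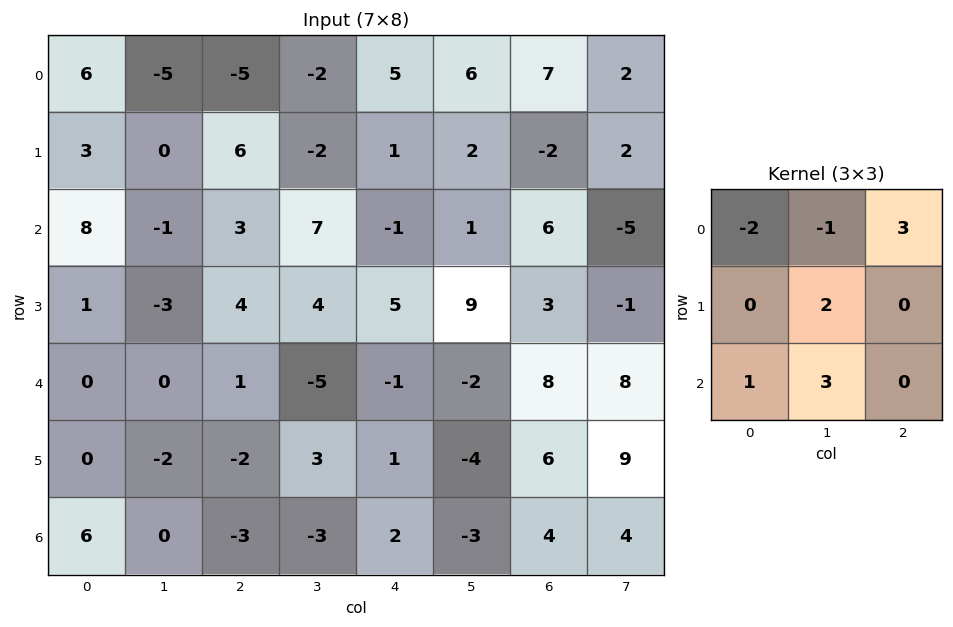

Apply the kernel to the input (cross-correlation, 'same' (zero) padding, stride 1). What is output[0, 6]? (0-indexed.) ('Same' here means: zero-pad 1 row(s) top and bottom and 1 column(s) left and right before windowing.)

The receptive field on the zero-padded input at this output position is [0 0 0 / 6 7 2 / 2 -2 2]. Elementwise product with the kernel and sum: 0·-2 + 0·-1 + 0·3 + 7·2 + 2·1 + -2·3.

10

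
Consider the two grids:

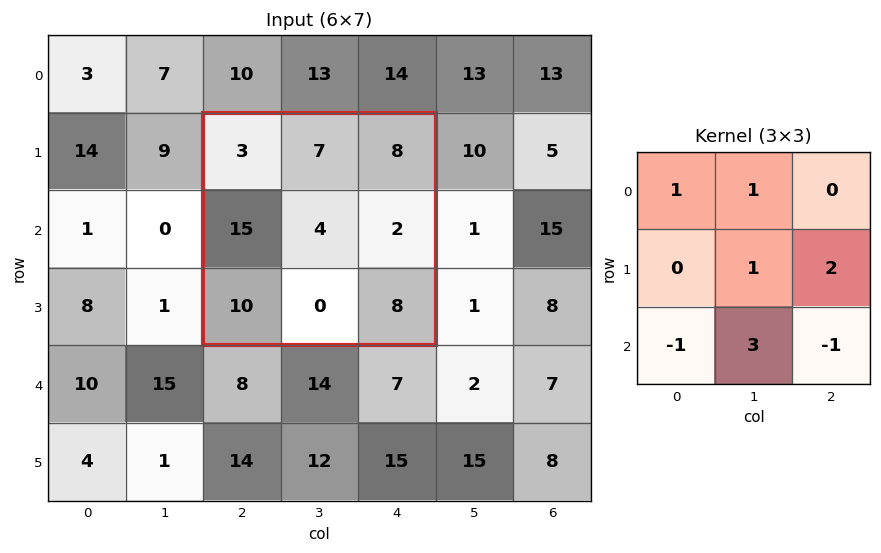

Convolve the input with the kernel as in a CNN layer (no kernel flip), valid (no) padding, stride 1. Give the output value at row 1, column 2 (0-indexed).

The receptive field on the input at this output position is [3 7 8 / 15 4 2 / 10 0 8]. Elementwise product with the kernel and sum: 3·1 + 7·1 + 4·1 + 2·2 + 10·-1 + 0·3 + 8·-1.

0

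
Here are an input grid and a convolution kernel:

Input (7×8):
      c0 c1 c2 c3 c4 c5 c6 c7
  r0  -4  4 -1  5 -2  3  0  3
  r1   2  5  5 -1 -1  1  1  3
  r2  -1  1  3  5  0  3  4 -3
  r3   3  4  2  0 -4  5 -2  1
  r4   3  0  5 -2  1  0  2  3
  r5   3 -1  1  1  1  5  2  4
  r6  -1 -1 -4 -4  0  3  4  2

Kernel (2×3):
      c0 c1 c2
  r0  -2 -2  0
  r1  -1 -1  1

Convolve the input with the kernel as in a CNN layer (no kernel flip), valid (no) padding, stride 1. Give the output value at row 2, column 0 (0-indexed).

The receptive field on the input at this output position is [-1 1 3 / 3 4 2]. Elementwise product with the kernel and sum: -1·-2 + 1·-2 + 3·-1 + 4·-1 + 2·1.

-5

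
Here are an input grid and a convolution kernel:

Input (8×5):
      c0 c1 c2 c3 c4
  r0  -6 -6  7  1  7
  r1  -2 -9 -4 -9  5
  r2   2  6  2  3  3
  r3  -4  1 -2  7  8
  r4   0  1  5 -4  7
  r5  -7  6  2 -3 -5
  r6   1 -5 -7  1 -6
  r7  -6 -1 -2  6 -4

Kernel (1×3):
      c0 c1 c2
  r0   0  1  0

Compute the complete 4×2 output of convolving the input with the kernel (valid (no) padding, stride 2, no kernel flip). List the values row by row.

Output[0,0]: The receptive field on the input at this output position is [-6 -6 7]. Elementwise product with the kernel and sum: -6·1.

-6 1
6 3
1 -4
-5 1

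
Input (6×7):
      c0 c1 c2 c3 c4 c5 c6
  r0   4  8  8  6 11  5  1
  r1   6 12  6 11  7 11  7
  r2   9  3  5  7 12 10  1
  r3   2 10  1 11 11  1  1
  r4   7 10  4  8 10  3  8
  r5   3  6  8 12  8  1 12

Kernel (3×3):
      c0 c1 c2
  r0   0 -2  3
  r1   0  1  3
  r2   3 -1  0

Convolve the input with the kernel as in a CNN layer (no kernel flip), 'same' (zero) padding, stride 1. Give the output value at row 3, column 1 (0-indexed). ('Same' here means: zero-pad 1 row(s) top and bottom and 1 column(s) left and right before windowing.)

33

The receptive field on the zero-padded input at this output position is [9 3 5 / 2 10 1 / 7 10 4]. Elementwise product with the kernel and sum: 3·-2 + 5·3 + 10·1 + 1·3 + 7·3 + 10·-1.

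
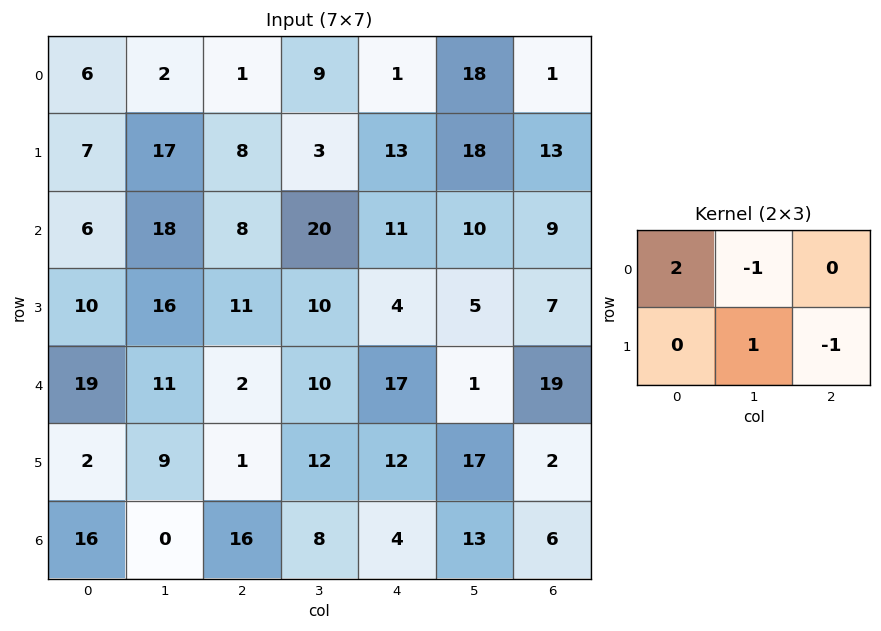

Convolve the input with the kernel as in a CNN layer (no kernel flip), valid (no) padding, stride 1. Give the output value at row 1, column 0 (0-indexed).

7

The receptive field on the input at this output position is [7 17 8 / 6 18 8]. Elementwise product with the kernel and sum: 7·2 + 17·-1 + 18·1 + 8·-1.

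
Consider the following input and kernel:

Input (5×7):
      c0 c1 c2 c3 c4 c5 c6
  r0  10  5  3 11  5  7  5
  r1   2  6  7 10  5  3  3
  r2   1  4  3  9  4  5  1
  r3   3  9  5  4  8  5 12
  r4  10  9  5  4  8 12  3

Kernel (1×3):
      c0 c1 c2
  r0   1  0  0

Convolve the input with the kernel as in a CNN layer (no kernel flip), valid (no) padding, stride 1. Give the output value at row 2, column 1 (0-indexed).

The receptive field on the input at this output position is [4 3 9]. Elementwise product with the kernel and sum: 4·1.

4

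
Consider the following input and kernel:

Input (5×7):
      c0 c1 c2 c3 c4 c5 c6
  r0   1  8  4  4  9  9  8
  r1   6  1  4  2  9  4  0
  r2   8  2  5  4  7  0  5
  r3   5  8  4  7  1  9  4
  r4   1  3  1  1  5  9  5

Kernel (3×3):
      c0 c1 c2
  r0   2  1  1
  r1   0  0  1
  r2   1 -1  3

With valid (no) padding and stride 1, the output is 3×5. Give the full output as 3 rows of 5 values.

Output[0,0]: The receptive field on the input at this output position is [1 8 4 / 6 1 4 / 8 2 5]. Elementwise product with the kernel and sum: 1·2 + 8·1 + 4·1 + 4·1 + 8·1 + 2·-1 + 5·3.
Output[0,1]: The receptive field on the input at this output position is [8 4 4 / 1 4 2 / 2 5 4]. Elementwise product with the kernel and sum: 8·2 + 4·1 + 4·1 + 2·1 + 2·1 + 5·-1 + 4·3.

39 35 52 27 57
31 37 26 50 31
28 25 37 47 34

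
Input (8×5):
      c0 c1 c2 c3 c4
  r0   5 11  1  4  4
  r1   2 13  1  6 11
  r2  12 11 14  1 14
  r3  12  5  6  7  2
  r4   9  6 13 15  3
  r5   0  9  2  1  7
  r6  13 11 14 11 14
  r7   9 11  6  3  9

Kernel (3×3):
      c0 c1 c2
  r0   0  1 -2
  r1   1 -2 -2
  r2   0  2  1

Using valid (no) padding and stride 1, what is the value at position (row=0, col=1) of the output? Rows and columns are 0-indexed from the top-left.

The receptive field on the input at this output position is [11 1 4 / 13 1 6 / 11 14 1]. Elementwise product with the kernel and sum: 1·1 + 4·-2 + 13·1 + 1·-2 + 6·-2 + 14·2 + 1·1.

21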